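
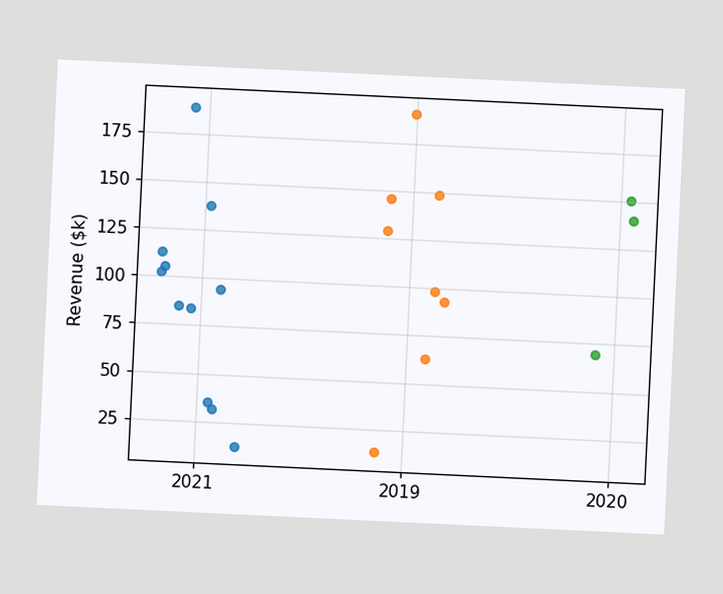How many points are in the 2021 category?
The chart is tilted about 3° clockwise. Counting the markers in the 2021 column gives 11.

11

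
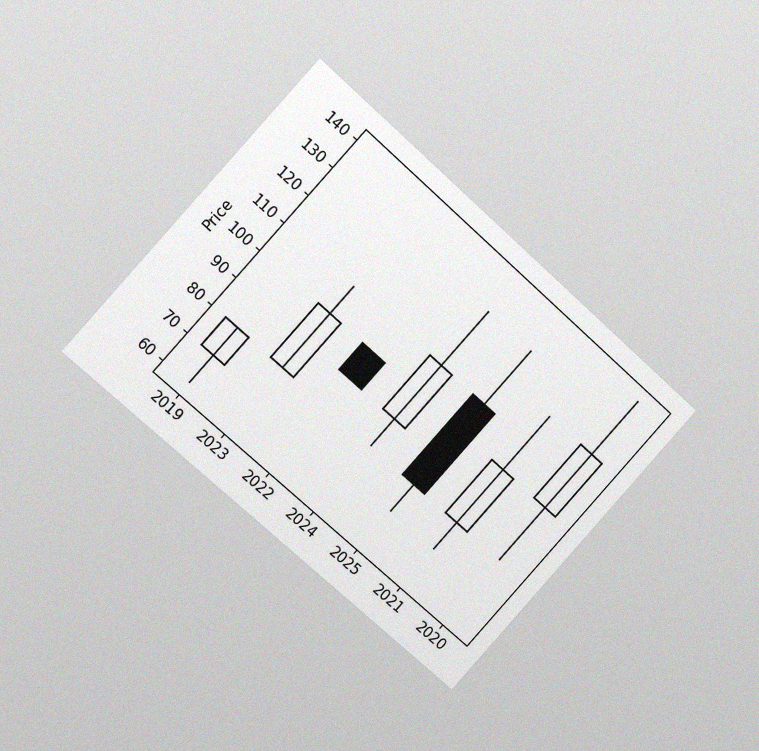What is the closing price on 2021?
The chart is tilted about 42° clockwise and viewed at a slight angle, with some photo noise. The 2021 candle closes at 100.

100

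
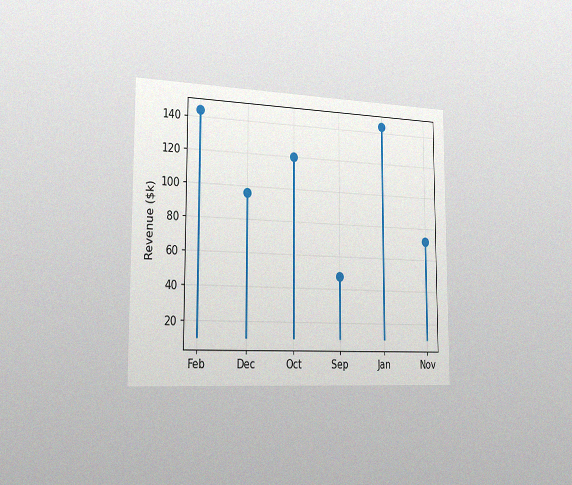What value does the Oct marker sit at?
The chart is viewed slightly from the left, with some photo noise. The Oct marker sits at $120k.

$120k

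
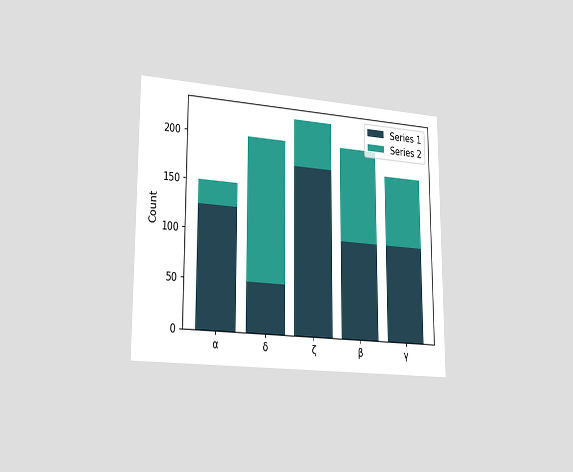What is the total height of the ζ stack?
225

The chart is viewed slightly from the left. The ζ stack's top reaches 225 on the y-axis.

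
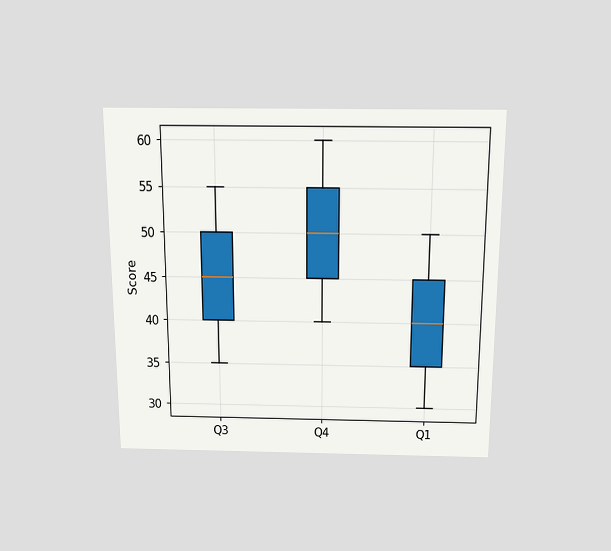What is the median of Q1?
40

The chart is viewed slightly from above. The median line in the Q1 box sits at 40.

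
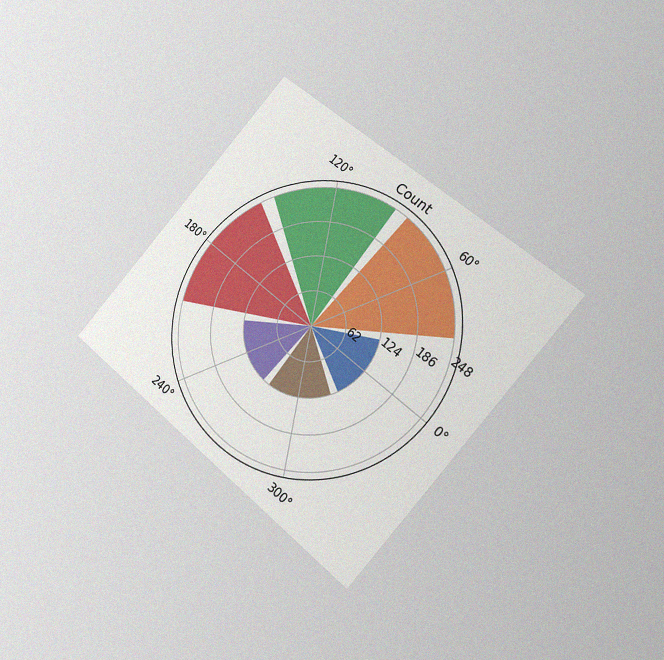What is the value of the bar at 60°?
The chart is tilted about 41° clockwise and viewed slightly from the right, with some photo noise. The bar at 60° reaches 248 on the radial axis.

248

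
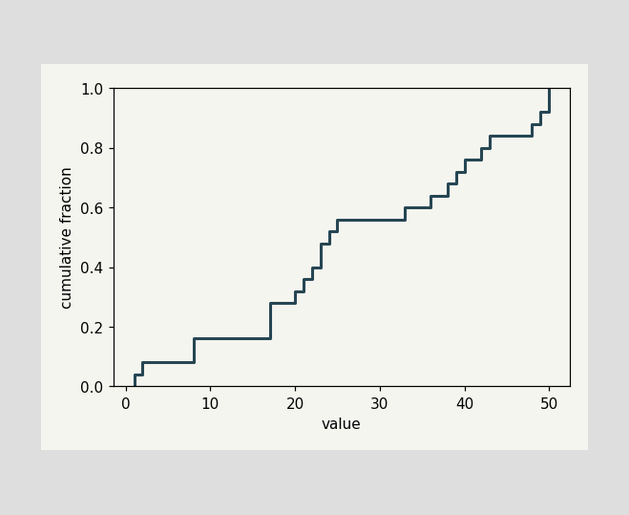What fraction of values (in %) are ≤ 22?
At x=22 the ECDF step is at 40%.

40%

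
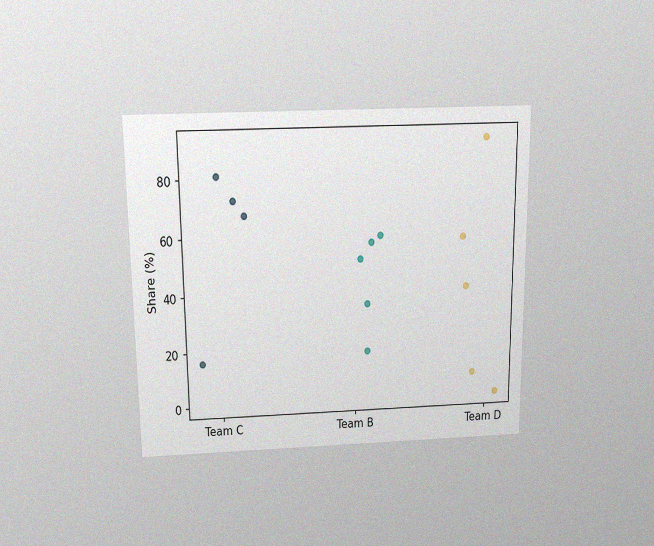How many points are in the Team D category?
The chart is viewed slightly from above, with some photo noise. Counting the markers in the Team D column gives 5.

5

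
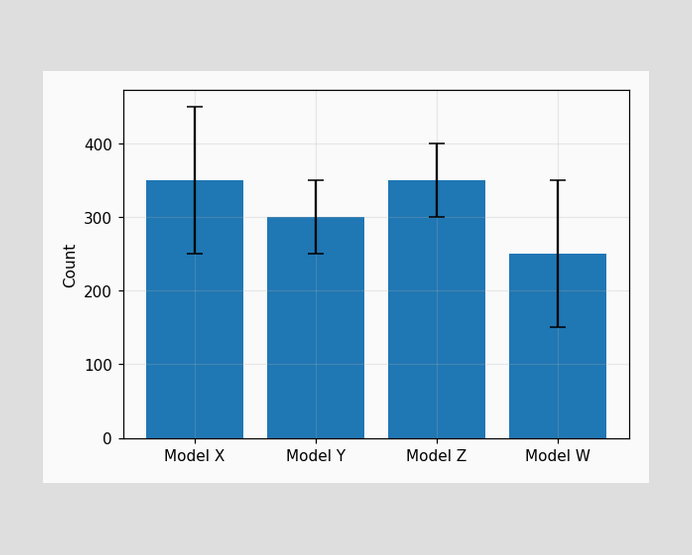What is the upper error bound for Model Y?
350

The Model Y bar's upper whisker reaches 350.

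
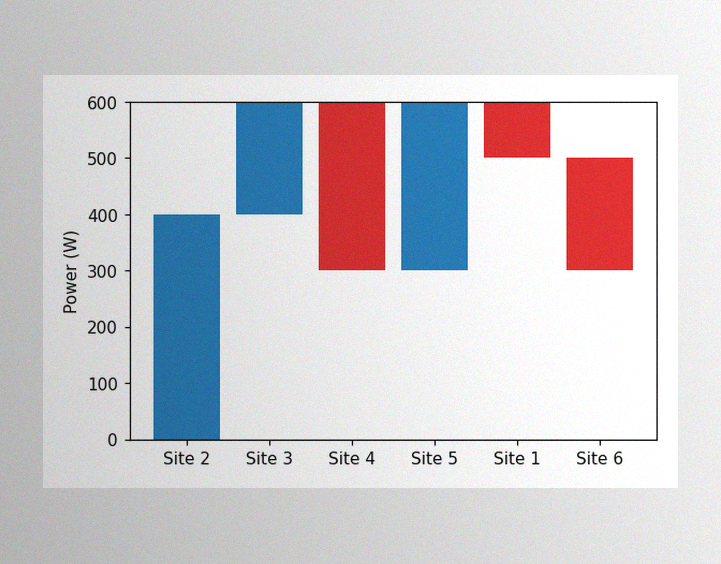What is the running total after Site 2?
400W

The image has some photo noise and uneven lighting. After Site 2 the running total reaches 400W.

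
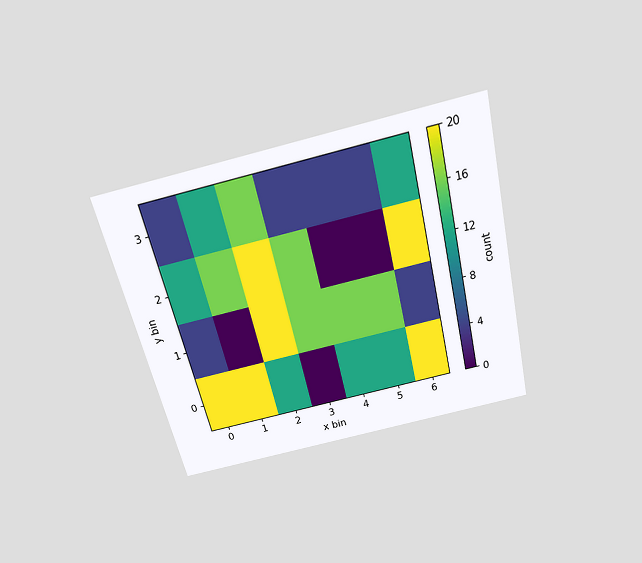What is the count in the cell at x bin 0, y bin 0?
The chart is tilted about 13° counter-clockwise and viewed slightly from above. Matching the cell (0, 0) against the colorbar gives 20.

20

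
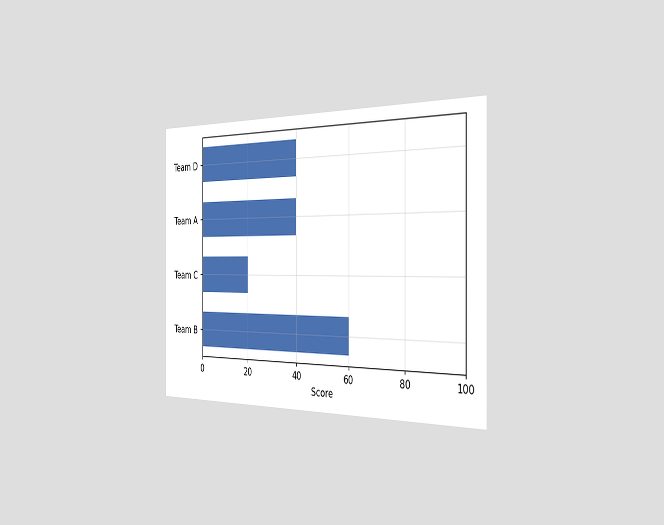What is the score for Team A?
40

The chart is viewed slightly from the right. Reading along the chart's x-axis, the Team A bar reaches 40.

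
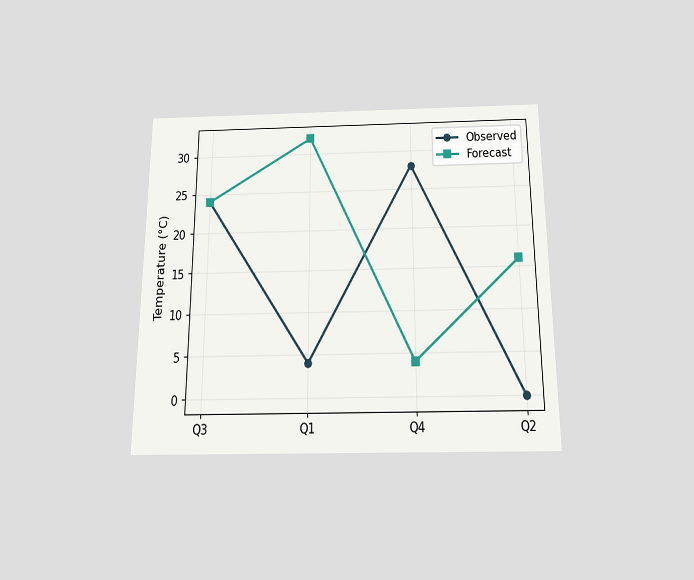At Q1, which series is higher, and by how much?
The chart is viewed slightly from below. At Q1, Forecast sits above the other line by 28°C.

Forecast, by 28°C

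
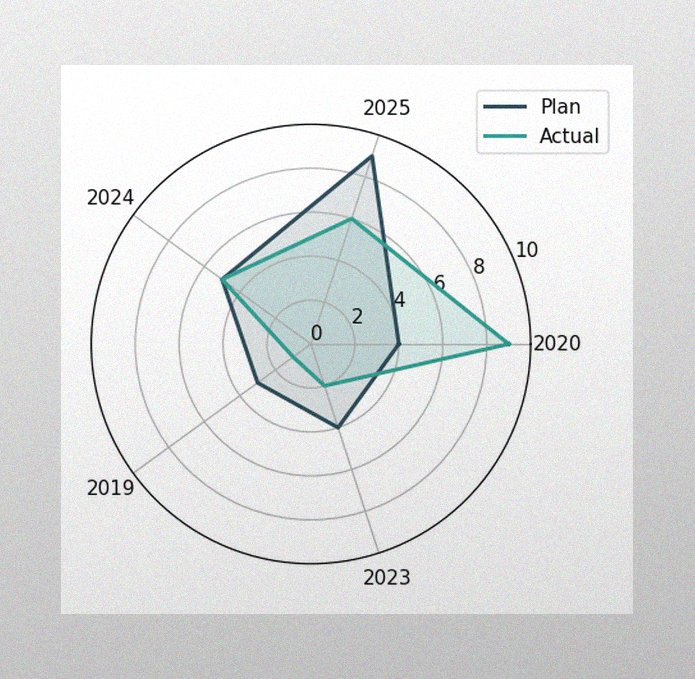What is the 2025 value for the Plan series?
The image has some photo noise and uneven lighting. On the 2025 axis, Plan reaches 9.

9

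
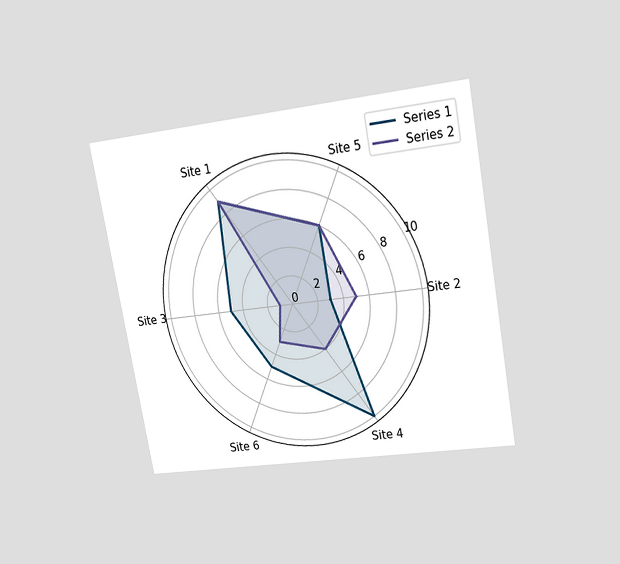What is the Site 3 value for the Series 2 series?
The chart is tilted about 10° counter-clockwise and viewed at a slight angle. On the Site 3 axis, Series 2 reaches 1.

1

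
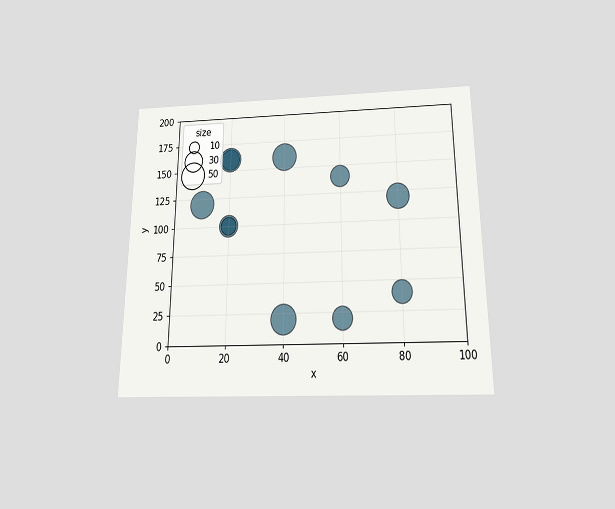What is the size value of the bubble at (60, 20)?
The chart is viewed slightly from below. Matching the bubble at (60, 20) against the size legend gives 30.

30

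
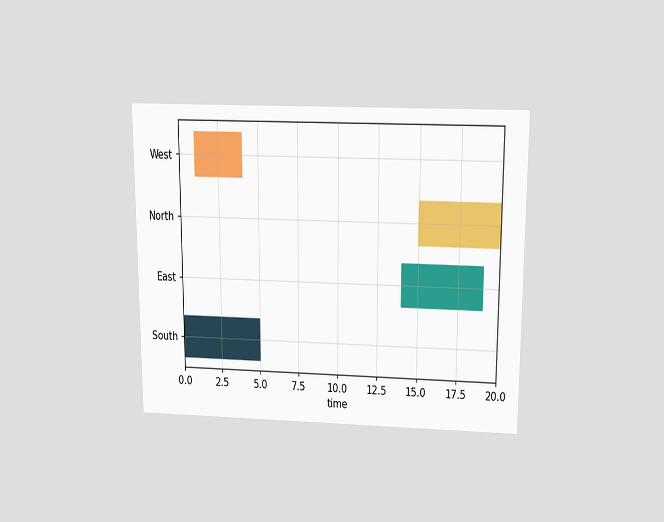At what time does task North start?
15

The chart is viewed slightly from above. The North bar begins at t=15.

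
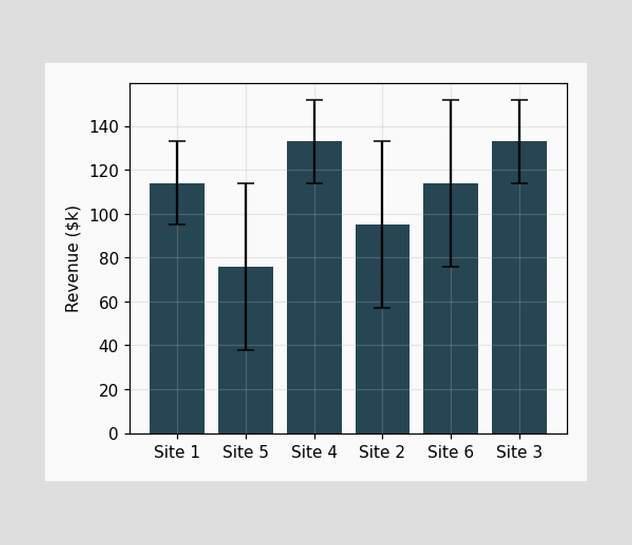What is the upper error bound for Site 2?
$133k

The Site 2 bar's upper whisker reaches $133k.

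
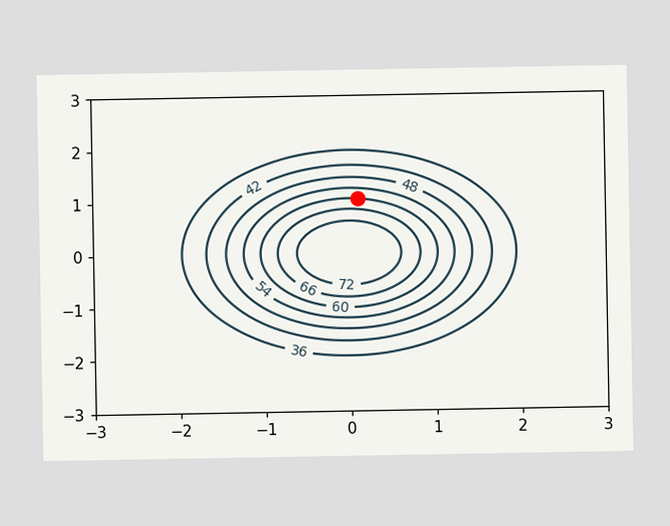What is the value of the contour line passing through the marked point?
The marked point sits on the contour labelled 60.

60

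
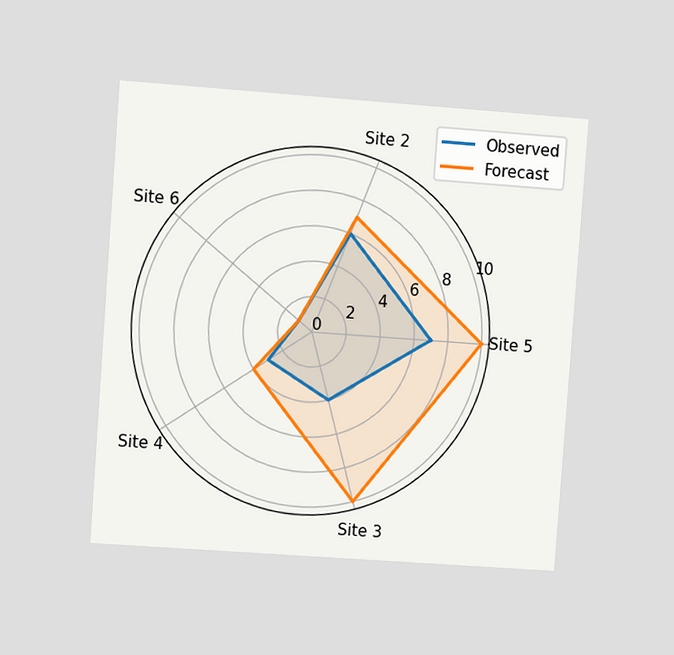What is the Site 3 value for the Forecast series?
The chart is tilted about 4° clockwise and viewed at a slight angle. On the Site 3 axis, Forecast reaches 10.

10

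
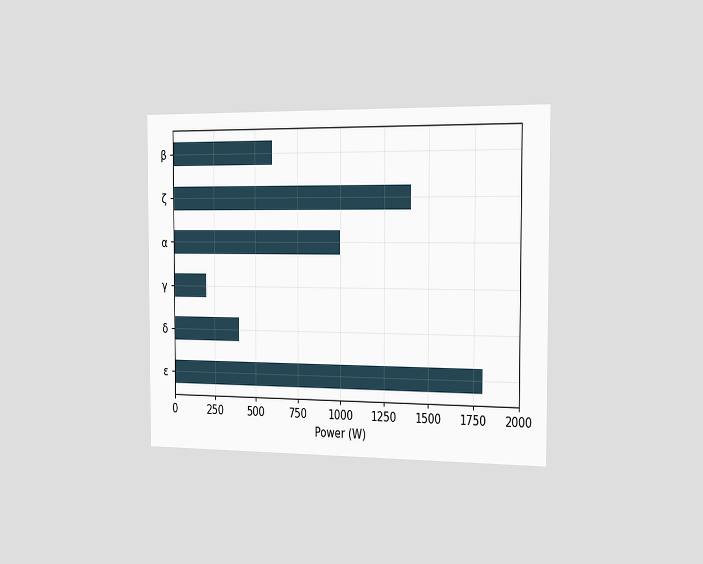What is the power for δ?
The chart is viewed slightly from the right. Reading along the chart's x-axis, the δ bar reaches 400W.

400W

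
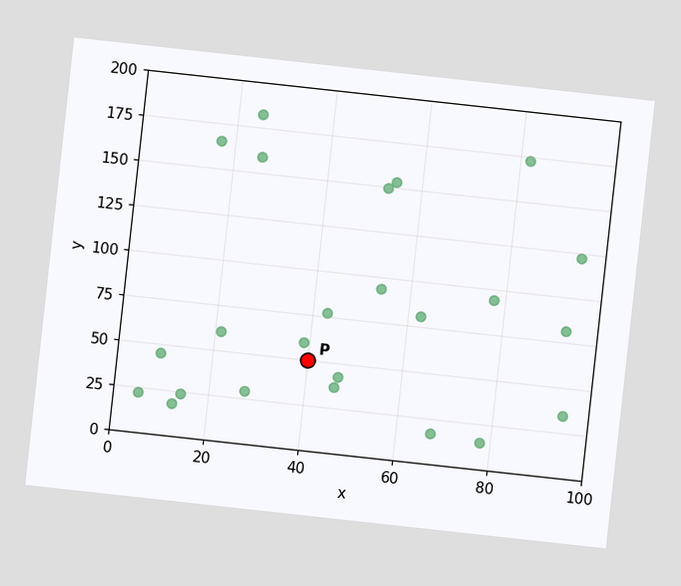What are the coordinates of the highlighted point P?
The chart is tilted about 6° clockwise. Following the gridlines from P to each axis, P sits at (40, 50).

(40, 50)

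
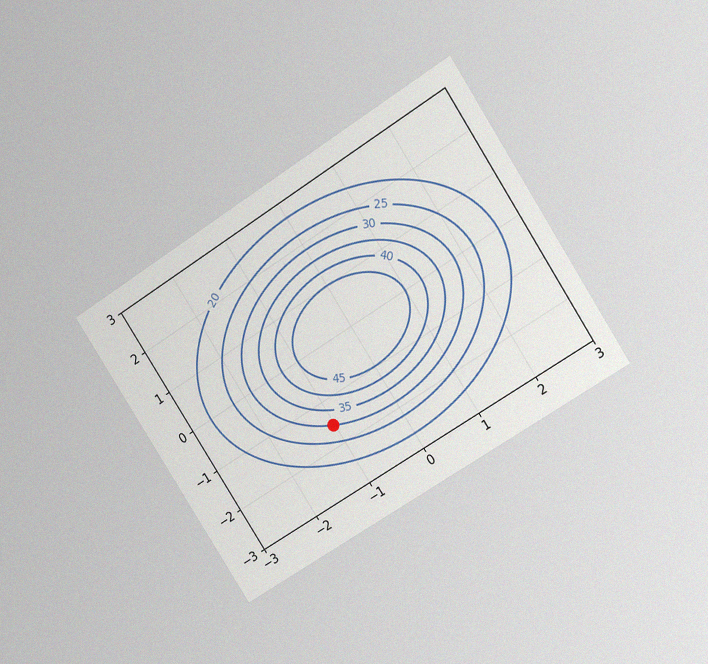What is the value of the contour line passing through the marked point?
The chart is tilted about 33° counter-clockwise and viewed at a slight angle, with some photo noise. The marked point sits on the contour labelled 30.

30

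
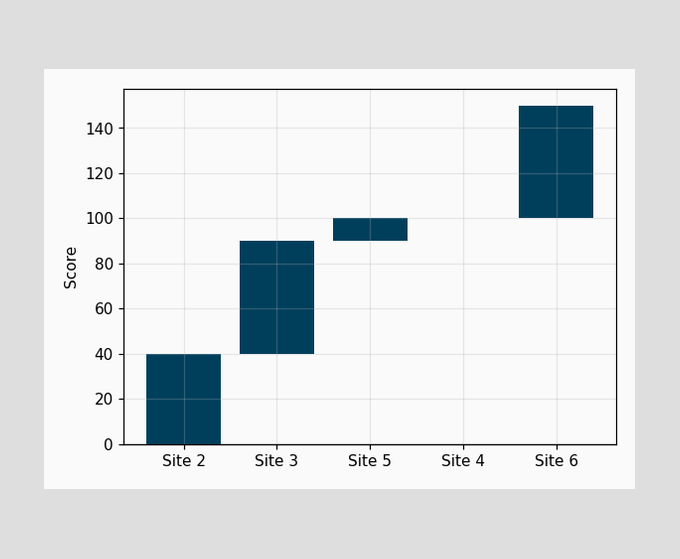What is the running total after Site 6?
150

After Site 6 the running total reaches 150.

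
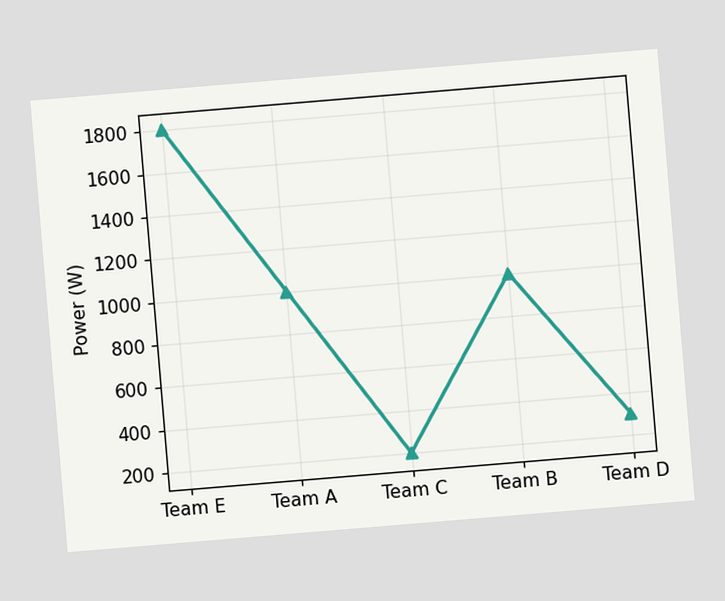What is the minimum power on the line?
The chart is tilted about 5° counter-clockwise. The lowest point is at Team C, and reading across to the y-axis gives 200W.

200W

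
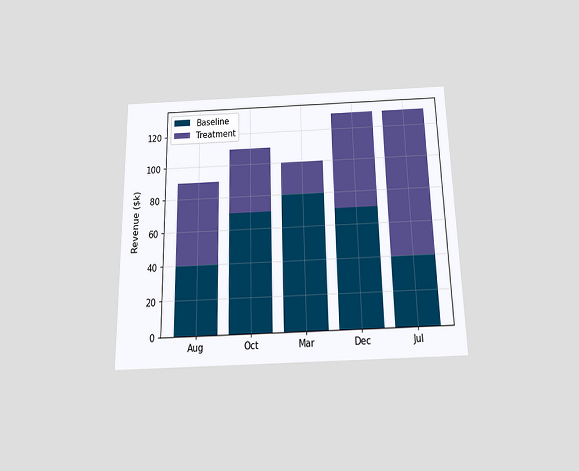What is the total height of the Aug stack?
$90k

The chart is viewed slightly from below. The Aug stack's top reaches $90k on the y-axis.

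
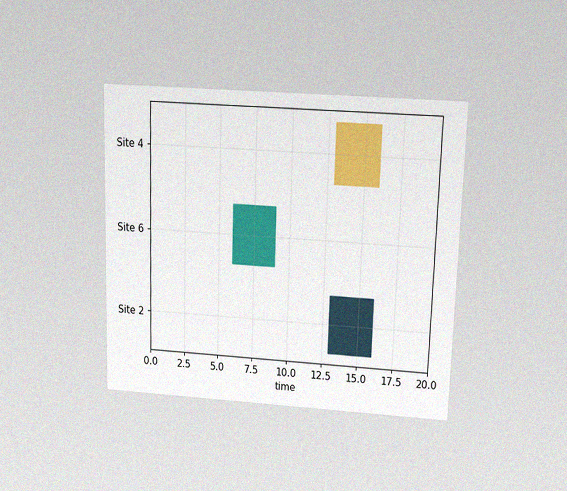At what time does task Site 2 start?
13

The chart is viewed slightly from above, with some photo noise. The Site 2 bar begins at t=13.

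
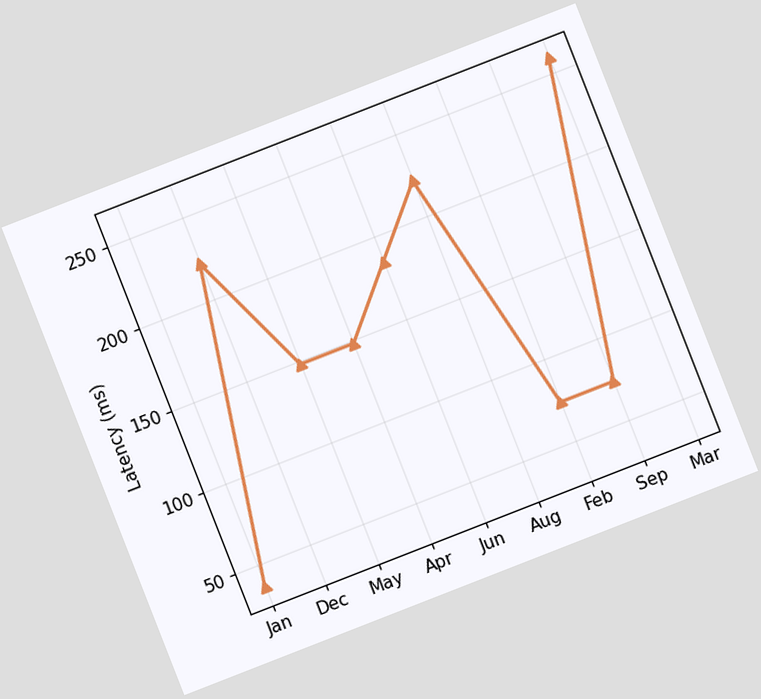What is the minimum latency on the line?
The chart is tilted about 21° counter-clockwise. The lowest point is at Jan, and reading across to the y-axis gives 37ms.

37ms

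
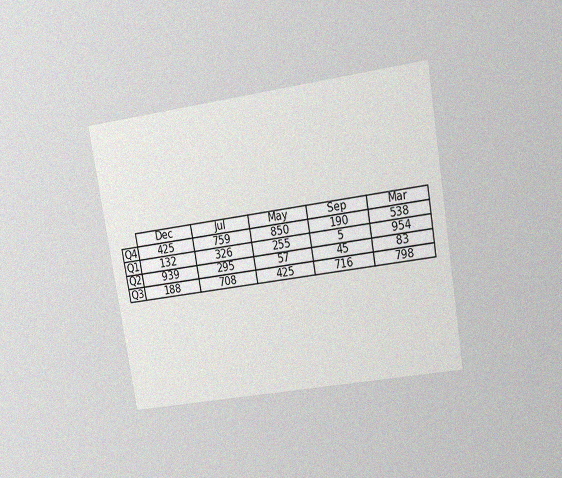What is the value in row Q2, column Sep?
The chart is tilted about 10° counter-clockwise and viewed at a slight angle, with some photo noise. The (Q2, Sep) cell reads 45.

45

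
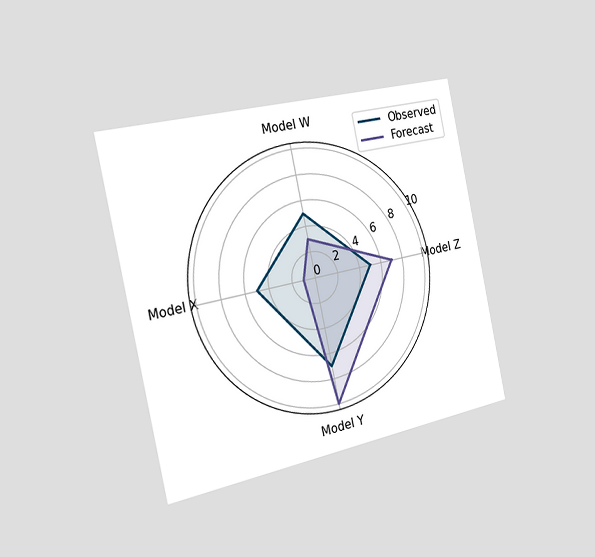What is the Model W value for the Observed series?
The chart is tilted about 12° counter-clockwise and viewed slightly from the left. On the Model W axis, Observed reaches 5.

5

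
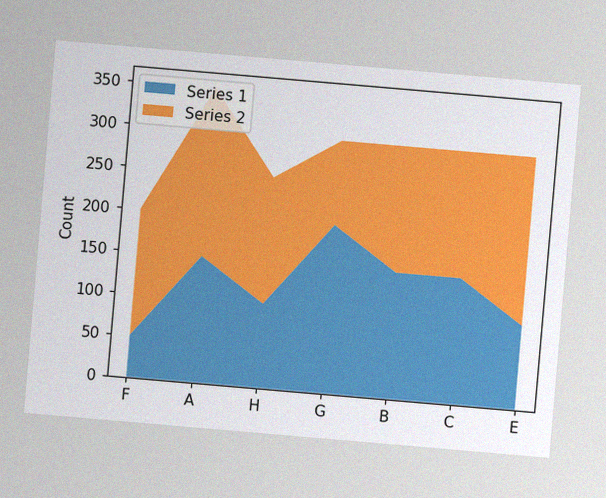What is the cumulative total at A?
The chart is tilted about 5° clockwise, with some photo noise. The stacked total at A reaches 350.

350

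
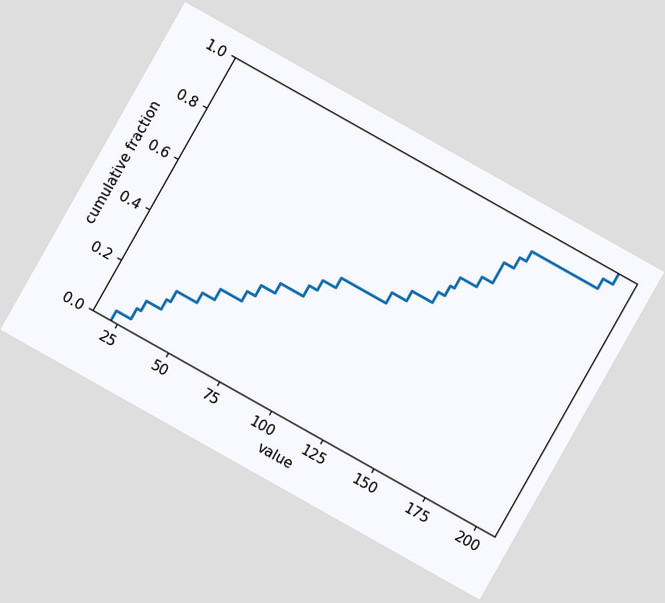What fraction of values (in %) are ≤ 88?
The chart is tilted about 29° clockwise. At x=88 the ECDF step is at 44%.

44%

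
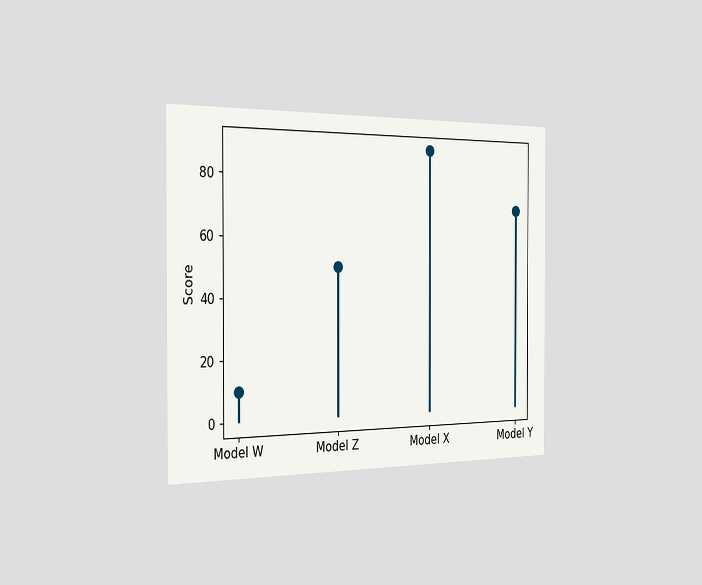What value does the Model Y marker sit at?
The chart is viewed slightly from the left. The Model Y marker sits at 70.

70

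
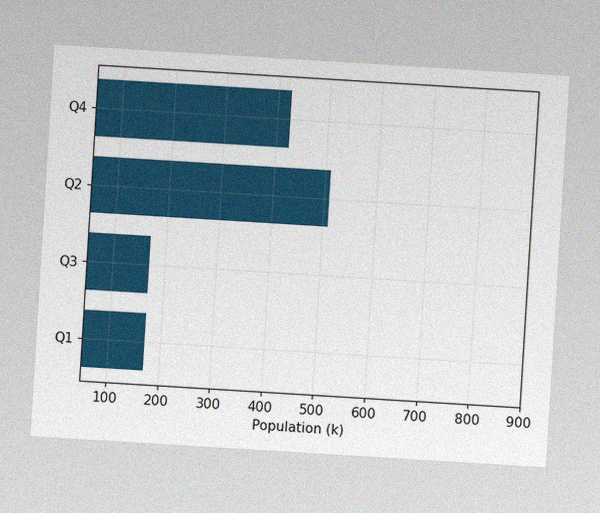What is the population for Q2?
510k

The chart is tilted about 3° clockwise, with some photo noise. Reading along the chart's x-axis, the Q2 bar reaches 510k.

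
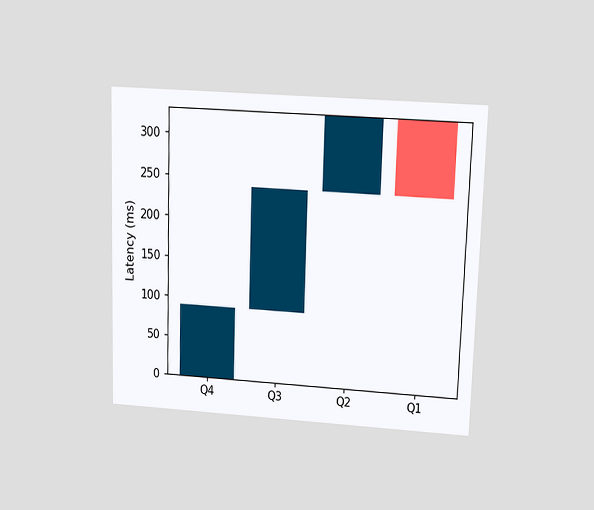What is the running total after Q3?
The chart is viewed slightly from above. After Q3 the running total reaches 240ms.

240ms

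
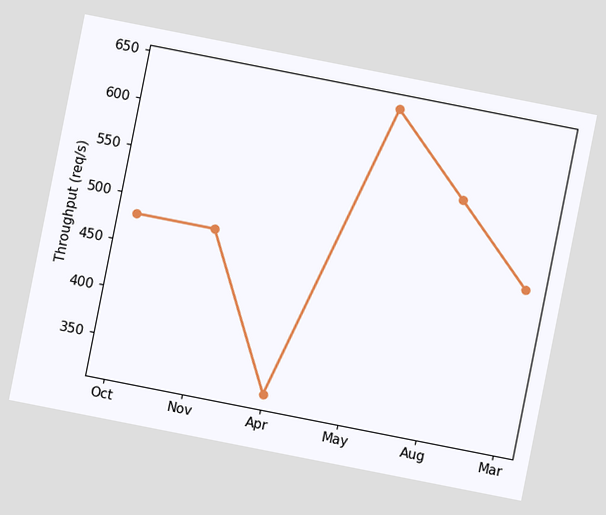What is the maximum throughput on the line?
640req/s

The chart is tilted about 11° clockwise. The highest point is at May, and reading across to the y-axis gives 640req/s.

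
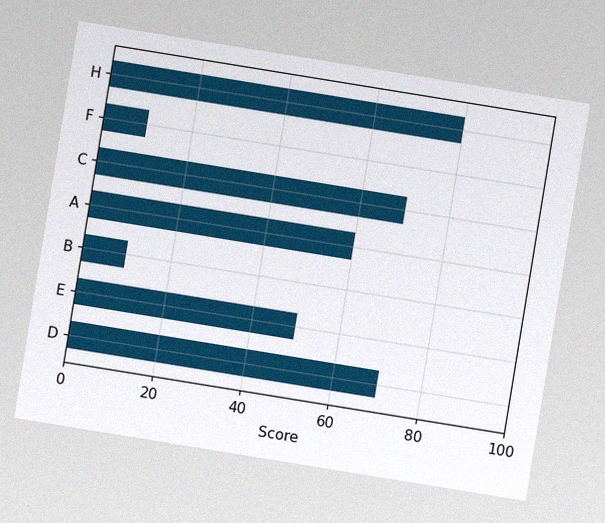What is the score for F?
10

The chart is tilted about 9° clockwise, with some photo noise. Reading along the chart's x-axis, the F bar reaches 10.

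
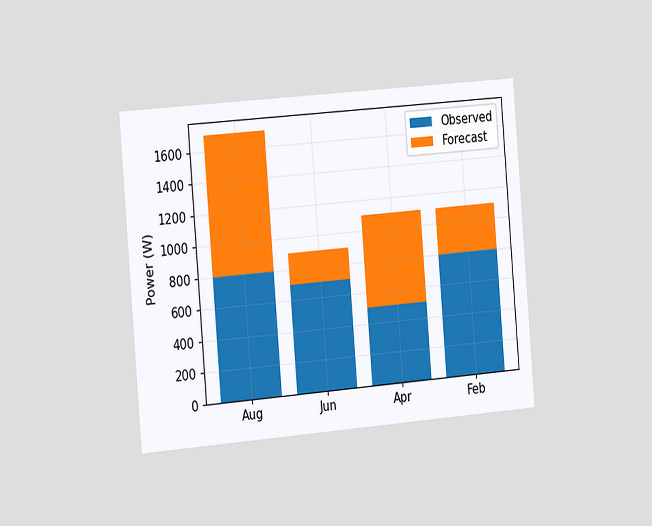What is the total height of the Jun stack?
The chart is tilted about 5° counter-clockwise and viewed slightly from the left. The Jun stack's top reaches 900W on the y-axis.

900W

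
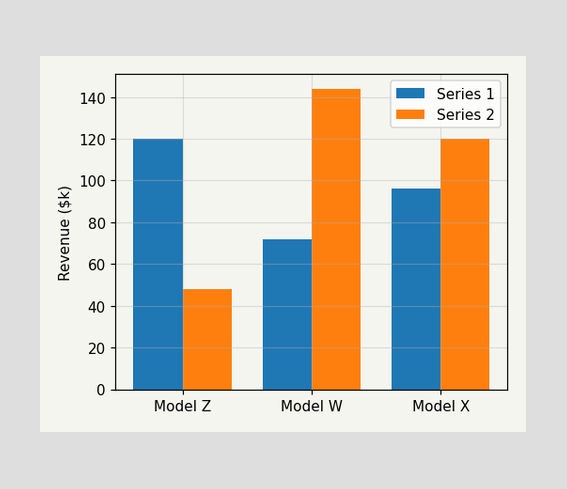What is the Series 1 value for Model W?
$72k

The Series 1 bar at Model W reaches $72k on the y-axis.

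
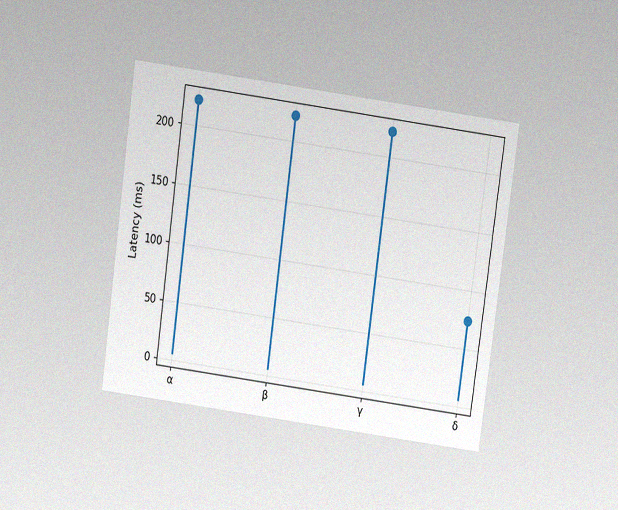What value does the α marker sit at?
The chart is tilted about 8° clockwise and viewed slightly from above, with some photo noise. The α marker sits at 222ms.

222ms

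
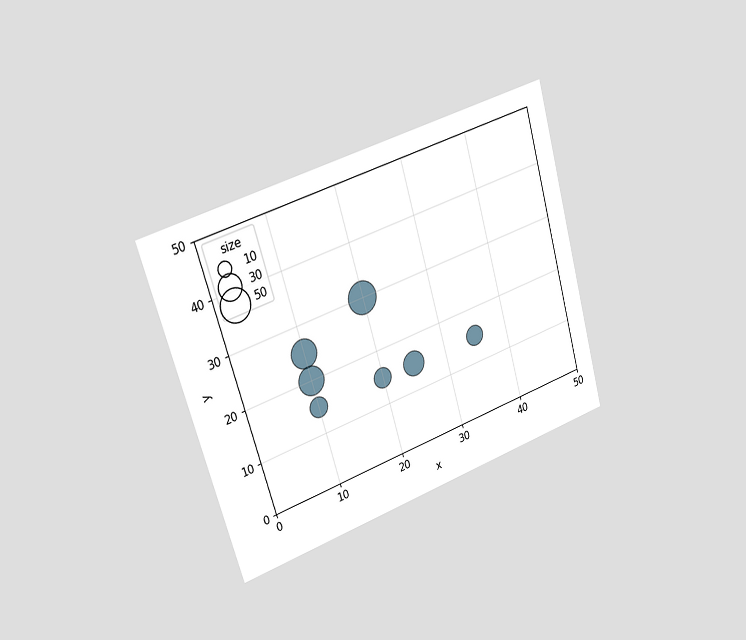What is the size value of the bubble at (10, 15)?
The chart is tilted about 16° counter-clockwise and viewed slightly from the left. Matching the bubble at (10, 15) against the size legend gives 20.

20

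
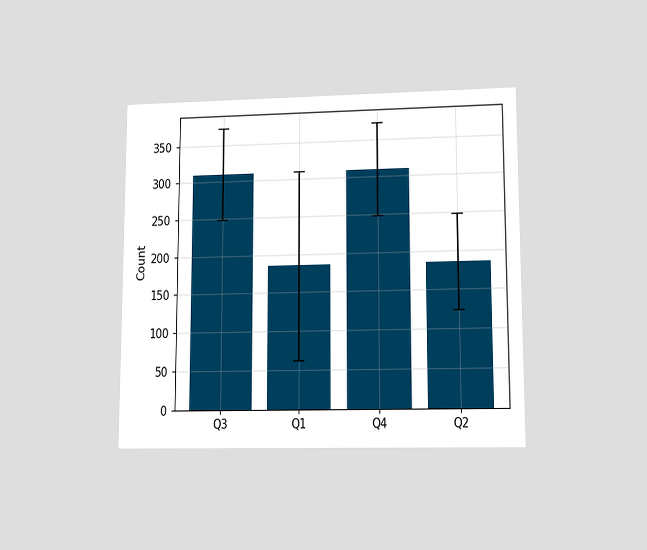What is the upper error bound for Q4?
372

The chart is viewed at a slight angle. The Q4 bar's upper whisker reaches 372.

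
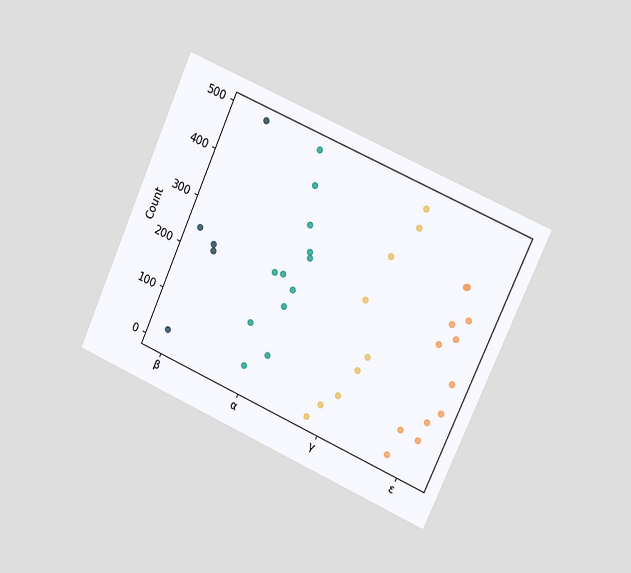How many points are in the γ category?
9

The chart is tilted about 24° clockwise and viewed slightly from the right. Counting the markers in the γ column gives 9.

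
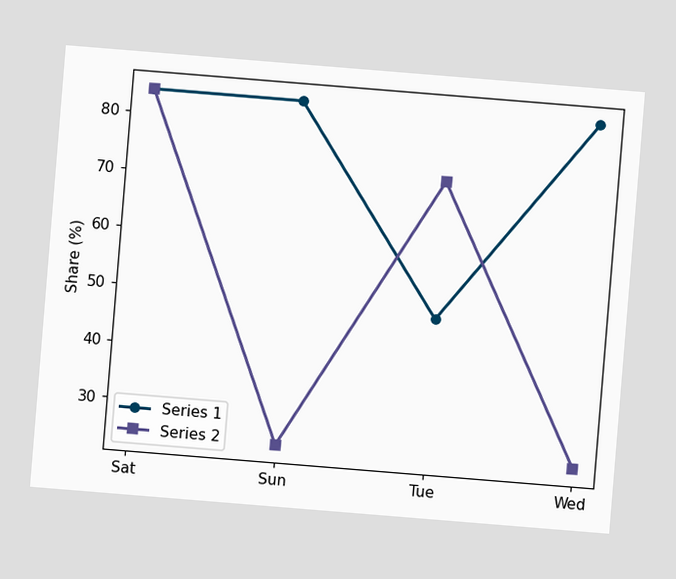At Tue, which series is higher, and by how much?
The chart is tilted about 5° clockwise. At Tue, Series 2 sits above the other line by 24%.

Series 2, by 24%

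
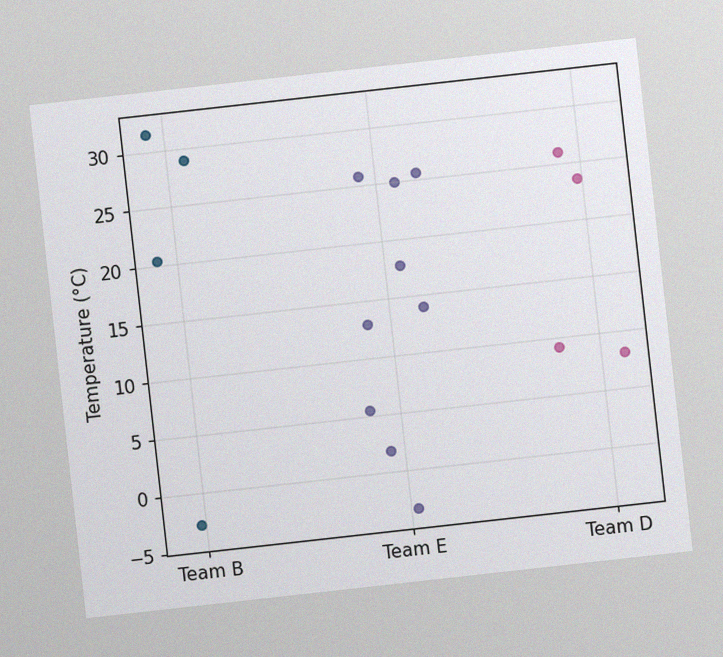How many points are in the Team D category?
The chart is tilted about 6° counter-clockwise, with some photo noise. Counting the markers in the Team D column gives 4.

4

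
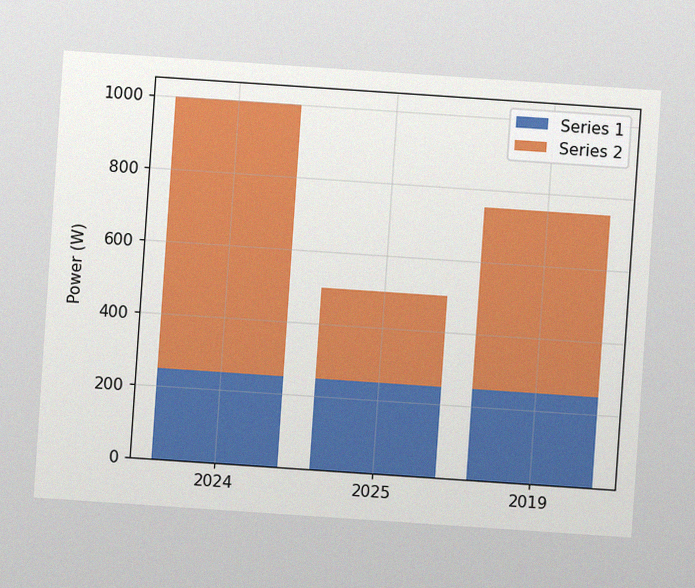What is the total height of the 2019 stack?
750W

The chart is tilted about 4° clockwise, with some photo noise. The 2019 stack's top reaches 750W on the y-axis.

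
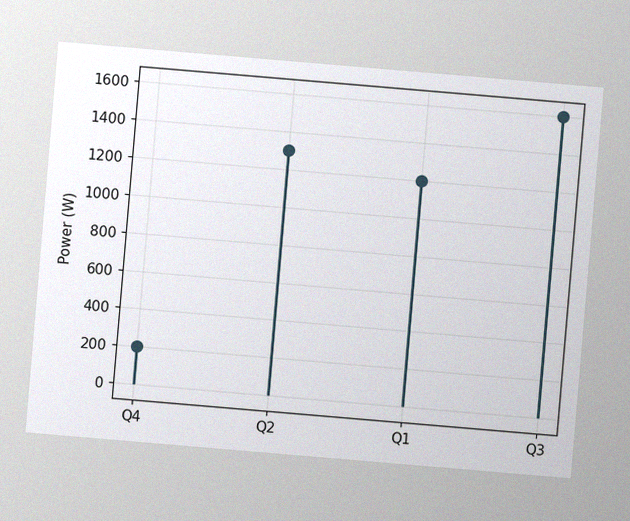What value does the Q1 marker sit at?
The chart is tilted about 5° clockwise, with some photo noise. The Q1 marker sits at 1200W.

1200W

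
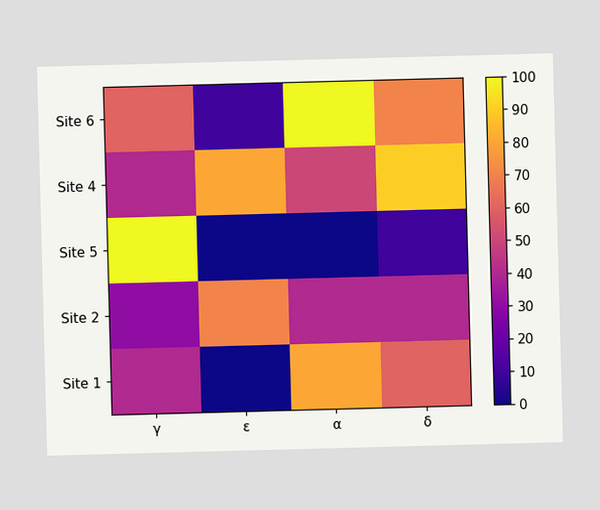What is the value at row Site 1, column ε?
0

Matching cell (Site 1, ε) against the colorbar gives 0.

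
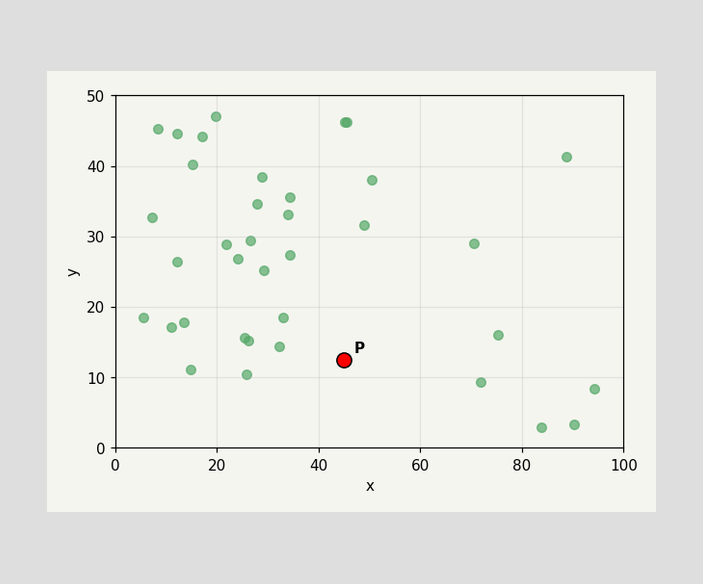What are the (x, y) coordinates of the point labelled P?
Following the gridlines from P to each axis, P sits at (45, 12.5).

(45, 12.5)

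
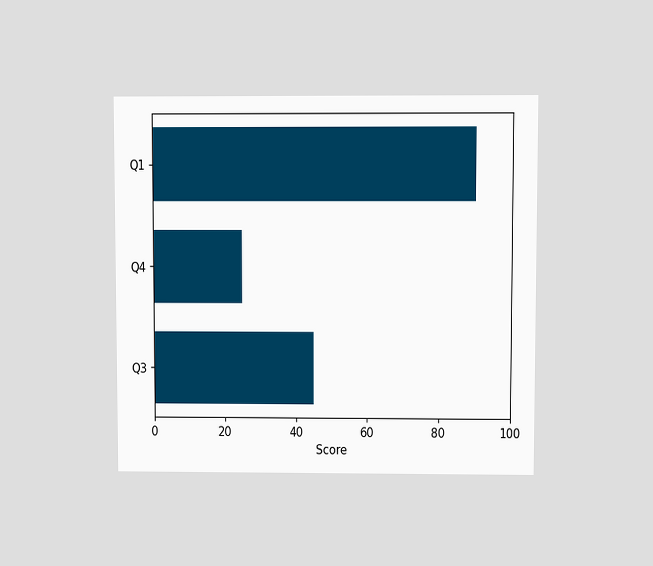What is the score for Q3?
45

The chart is viewed at a slight angle. Reading along the chart's x-axis, the Q3 bar reaches 45.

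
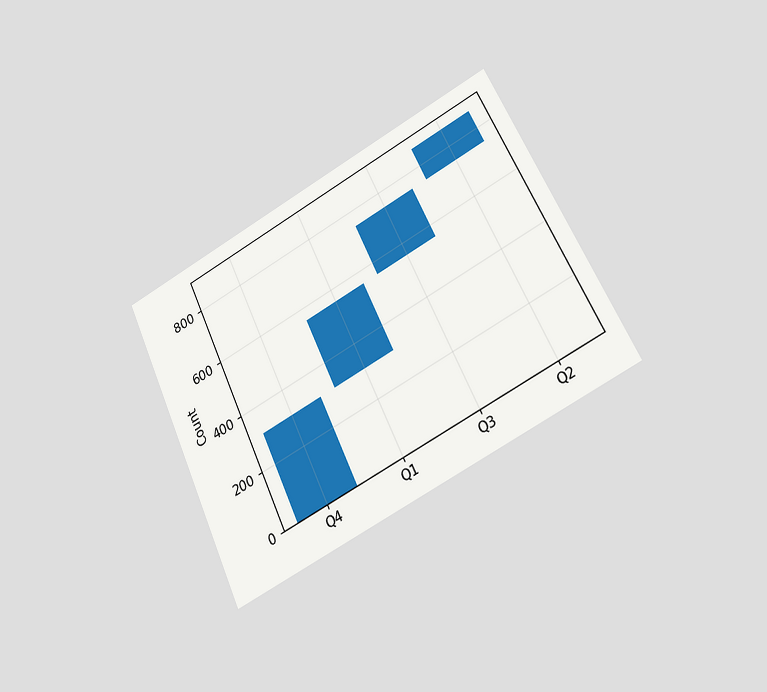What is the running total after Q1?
558

The chart is tilted about 25° counter-clockwise and viewed at a slight angle. After Q1 the running total reaches 558.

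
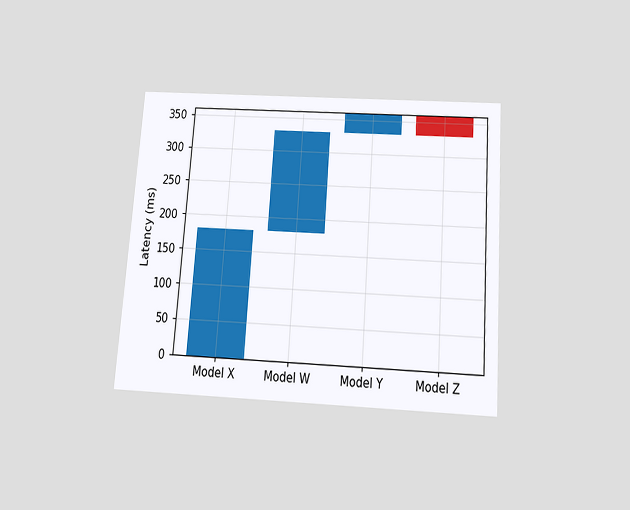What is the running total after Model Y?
360ms

The chart is tilted about 4° clockwise and viewed slightly from below. After Model Y the running total reaches 360ms.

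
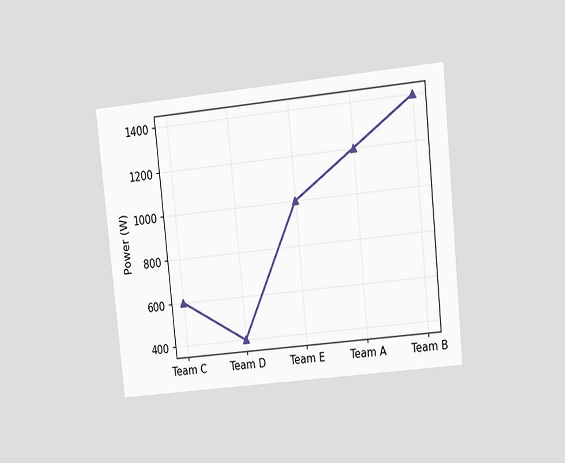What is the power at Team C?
The chart is tilted about 6° counter-clockwise and viewed at a slight angle. At Team C, the line is at 600W.

600W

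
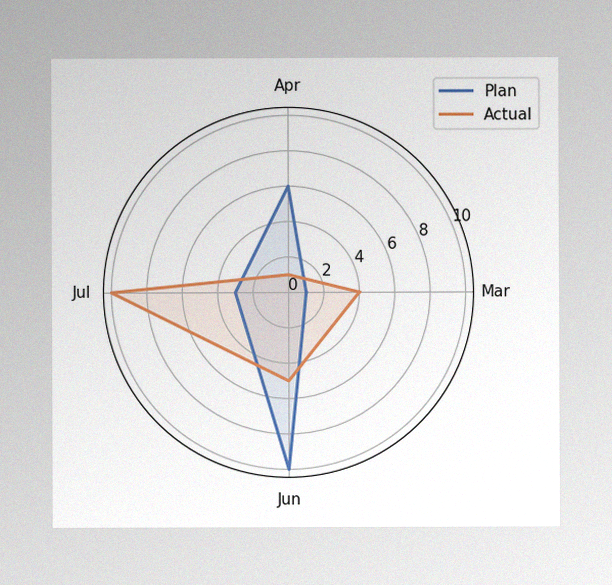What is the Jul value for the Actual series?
10

The image has some photo noise and uneven lighting. On the Jul axis, Actual reaches 10.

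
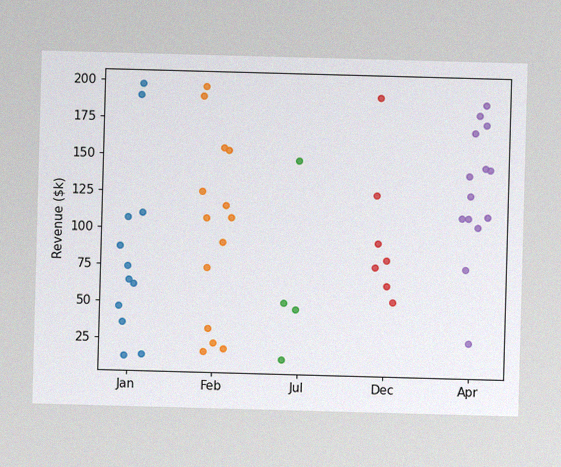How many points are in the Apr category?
The image has some photo noise and uneven lighting. Counting the markers in the Apr column gives 14.

14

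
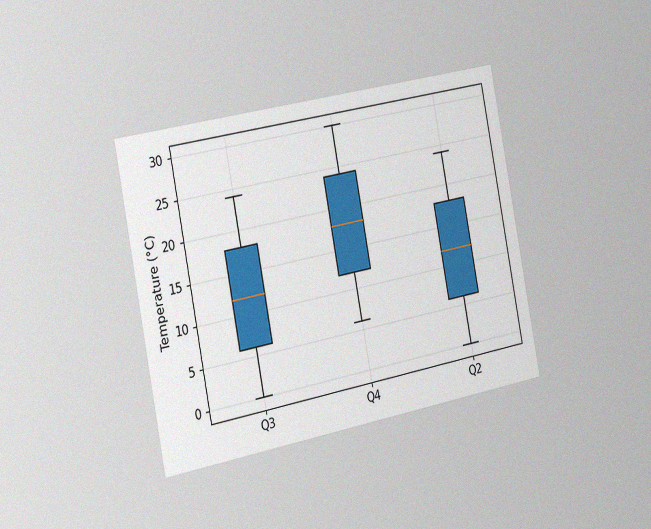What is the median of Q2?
The chart is tilted about 11° counter-clockwise and viewed slightly from the left, with some photo noise. The median line in the Q2 box sits at 12°C.

12°C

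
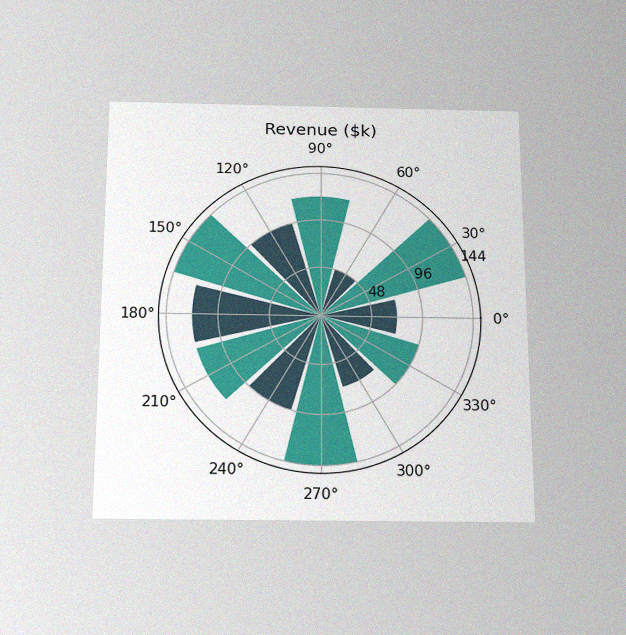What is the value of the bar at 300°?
$72k

The chart is viewed slightly from below, with some photo noise. The bar at 300° reaches $72k on the radial axis.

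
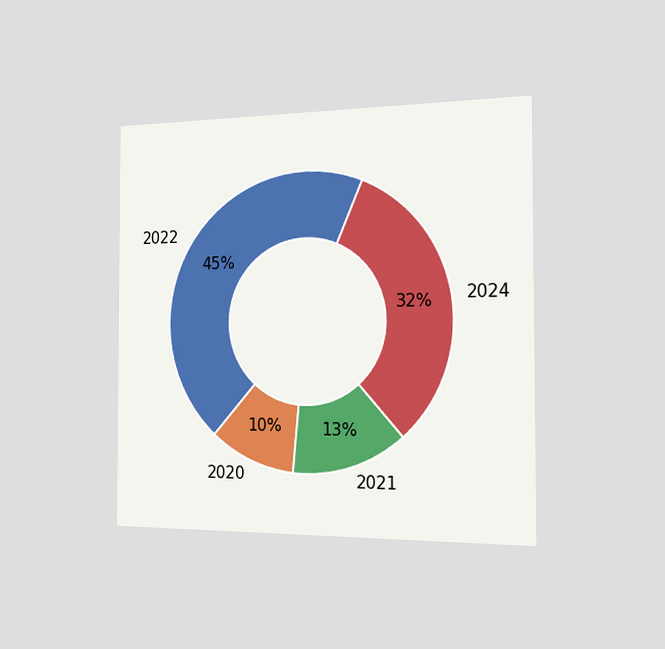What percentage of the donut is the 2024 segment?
32%

The chart is viewed slightly from the right. The 2024 segment takes up 32% of the ring.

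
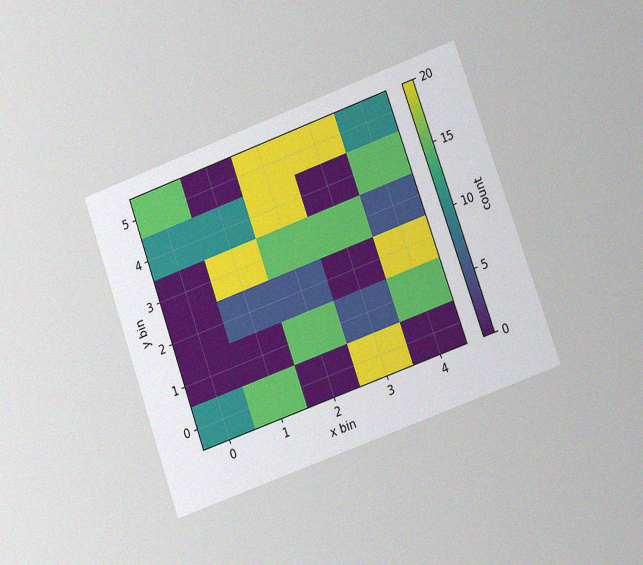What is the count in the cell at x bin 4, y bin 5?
The chart is tilted about 19° counter-clockwise and viewed slightly from the right, with some photo noise. Matching the cell (4, 5) against the colorbar gives 10.

10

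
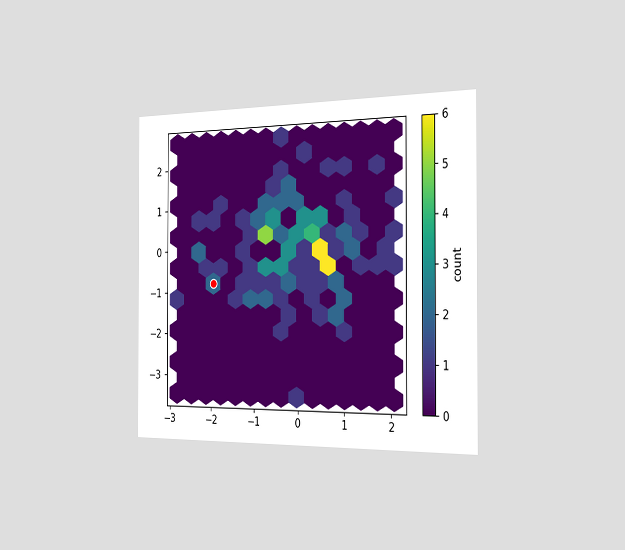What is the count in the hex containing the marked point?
The chart is viewed slightly from the right. The marked hex reads 2 on the colorbar.

2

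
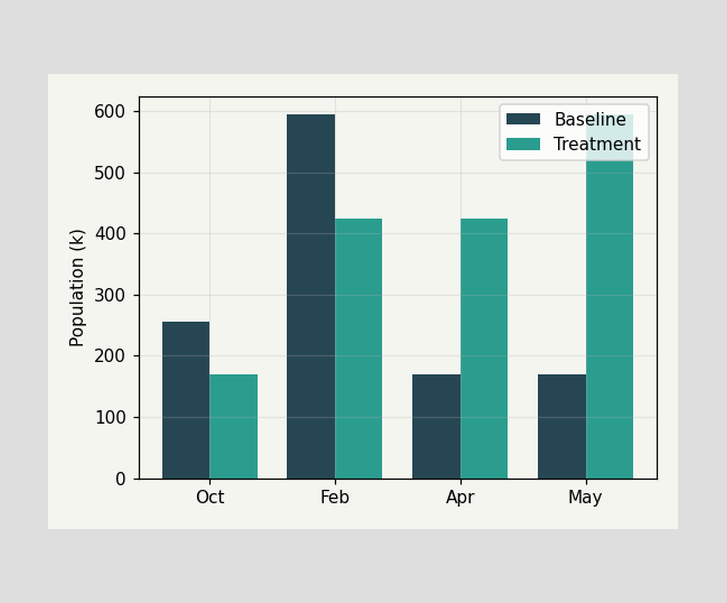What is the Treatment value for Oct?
The Treatment bar at Oct reaches 170k on the y-axis.

170k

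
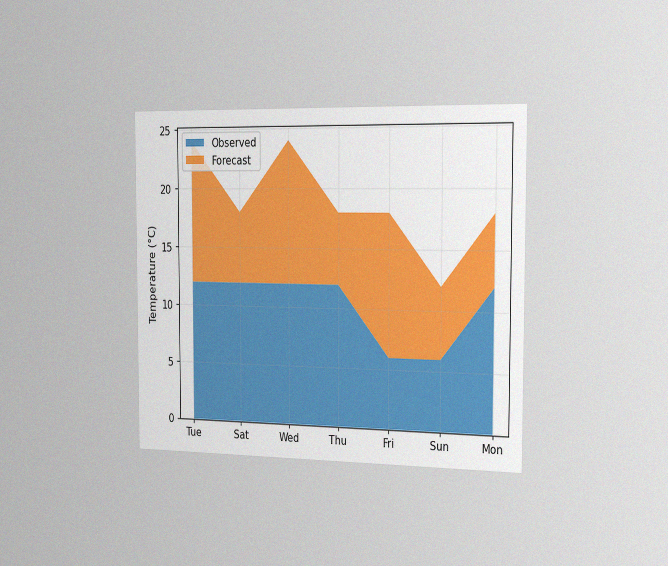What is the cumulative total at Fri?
The chart is viewed slightly from the right, with some photo noise. The stacked total at Fri reaches 18°C.

18°C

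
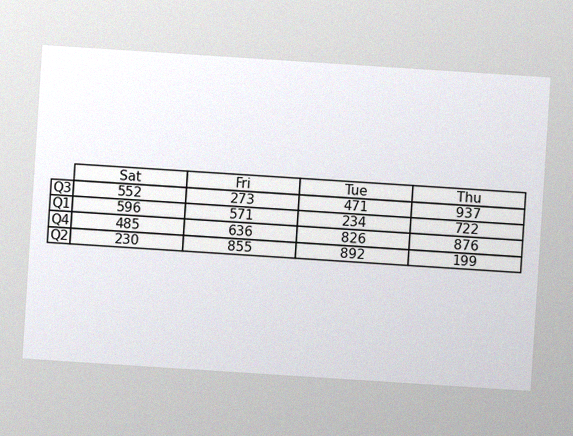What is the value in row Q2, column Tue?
892

The chart is tilted about 4° clockwise, with some photo noise. The (Q2, Tue) cell reads 892.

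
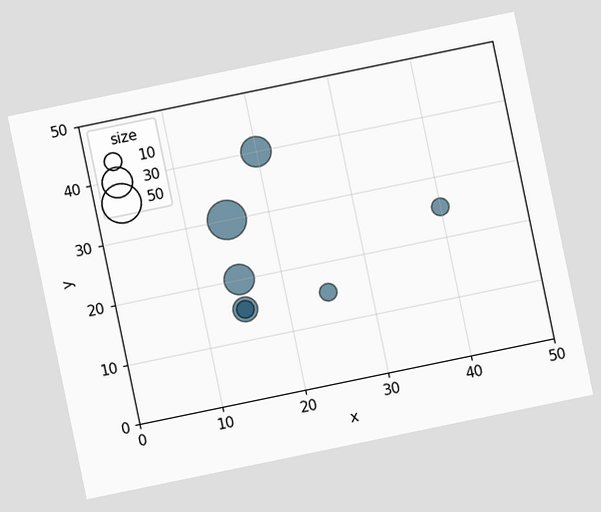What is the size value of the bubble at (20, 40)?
30

The chart is tilted about 12° counter-clockwise. Matching the bubble at (20, 40) against the size legend gives 30.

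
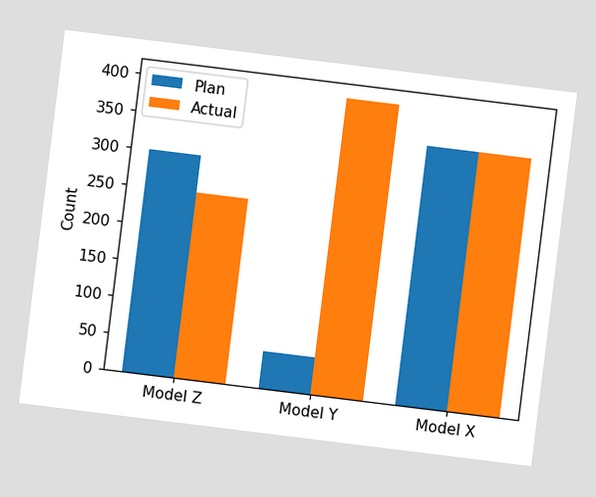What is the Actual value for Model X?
The chart is tilted about 7° clockwise. The Actual bar at Model X reaches 350 on the y-axis.

350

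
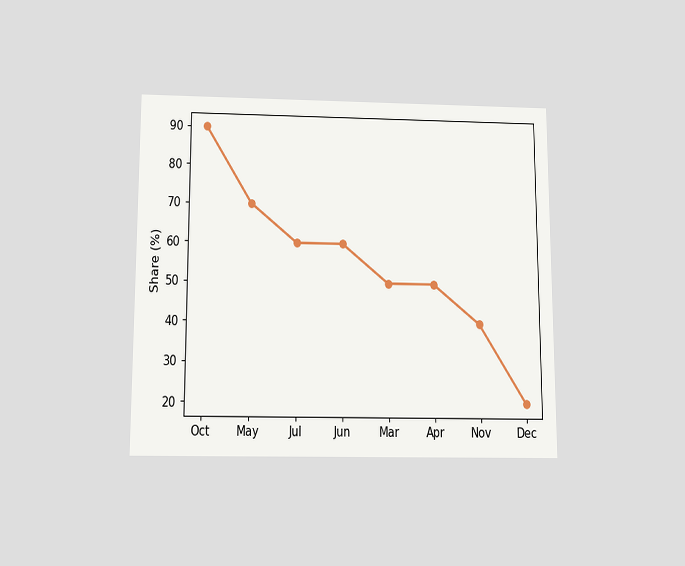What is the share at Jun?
60%

The chart is viewed slightly from below. At Jun, the line is at 60%.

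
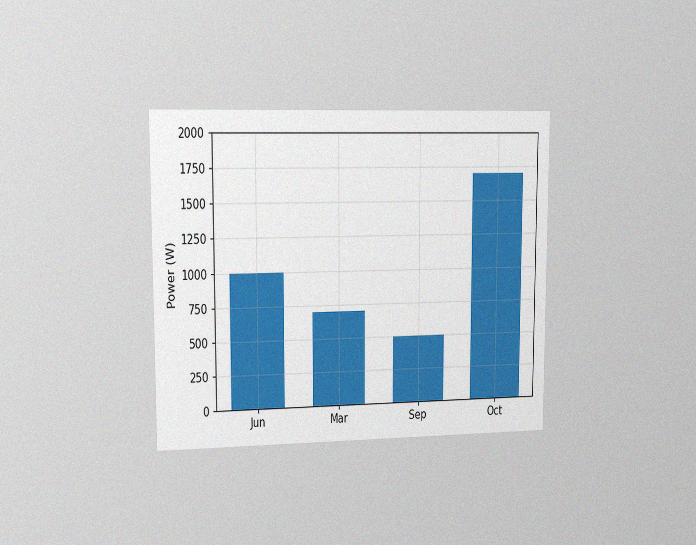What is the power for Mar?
700W

The chart is viewed slightly from the left, with some photo noise. Reading along the chart's y-axis, the Mar bar reaches 700W.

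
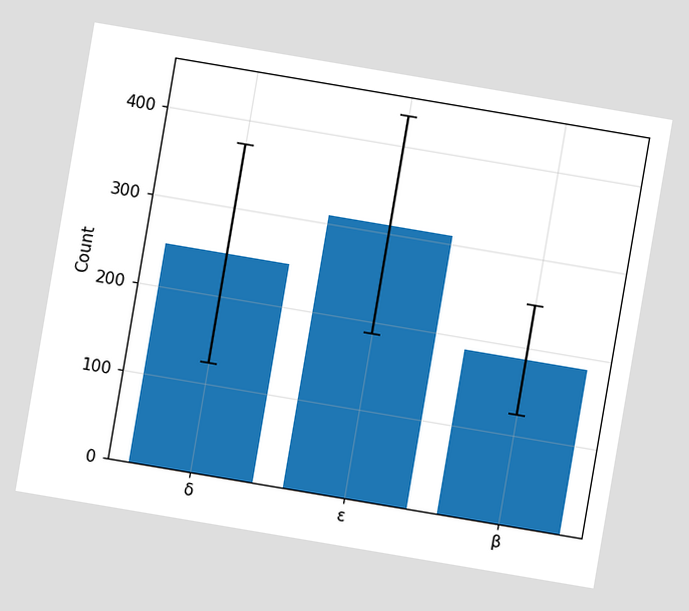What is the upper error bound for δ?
The chart is tilted about 10° clockwise. The δ bar's upper whisker reaches 372.

372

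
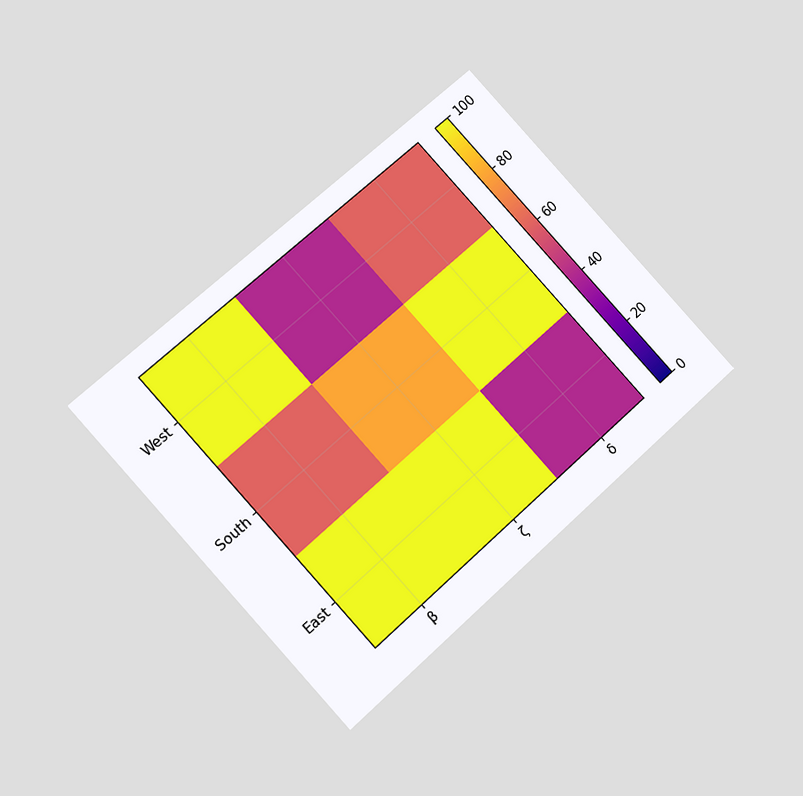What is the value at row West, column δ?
The chart is tilted about 42° counter-clockwise and viewed at a slight angle. Matching cell (West, δ) against the colorbar gives 60.

60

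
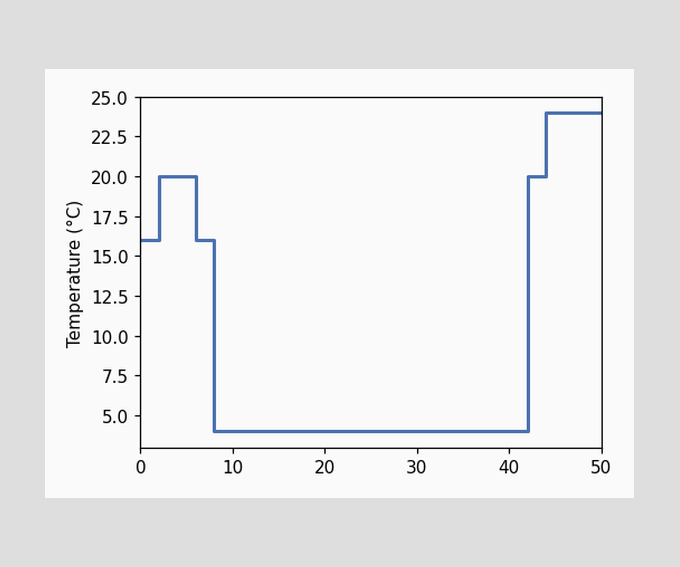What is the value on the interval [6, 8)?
16°C

On [6, 8) the step sits at 16°C.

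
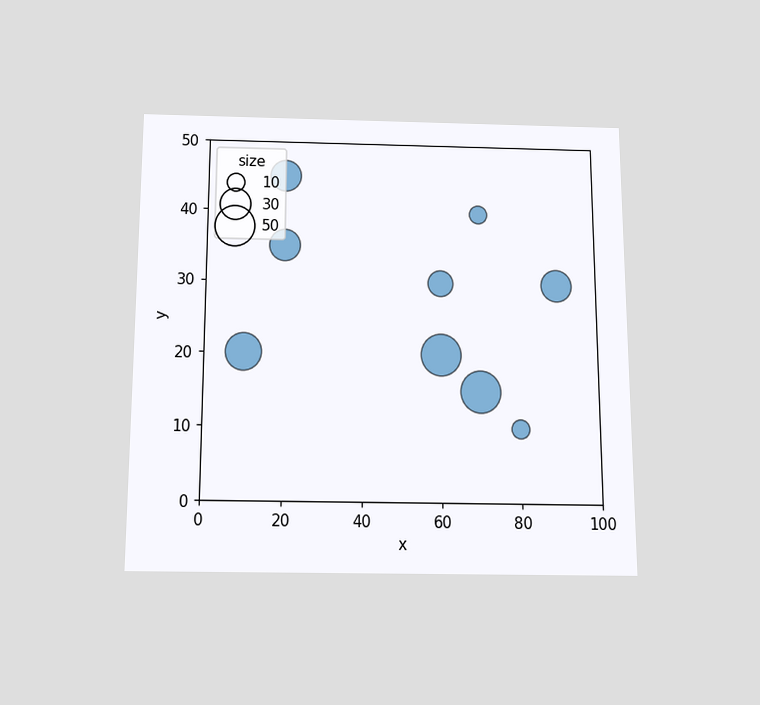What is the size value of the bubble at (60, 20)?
50

The chart is viewed slightly from below. Matching the bubble at (60, 20) against the size legend gives 50.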